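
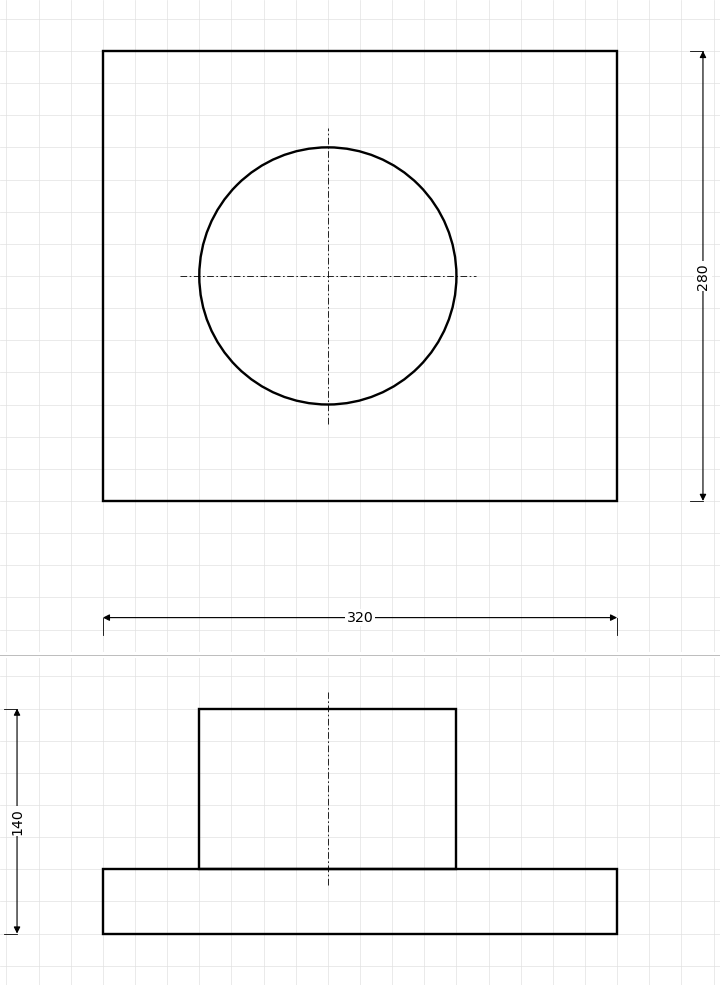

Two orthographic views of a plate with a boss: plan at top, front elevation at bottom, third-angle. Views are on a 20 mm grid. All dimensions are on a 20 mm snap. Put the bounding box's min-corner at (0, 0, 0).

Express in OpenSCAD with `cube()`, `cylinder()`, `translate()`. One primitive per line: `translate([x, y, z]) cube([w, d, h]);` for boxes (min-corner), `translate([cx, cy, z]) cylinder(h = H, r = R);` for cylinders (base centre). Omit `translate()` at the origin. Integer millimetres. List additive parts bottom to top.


cube([320, 280, 40]);
translate([140, 140, 40]) cylinder(h = 100, r = 80);


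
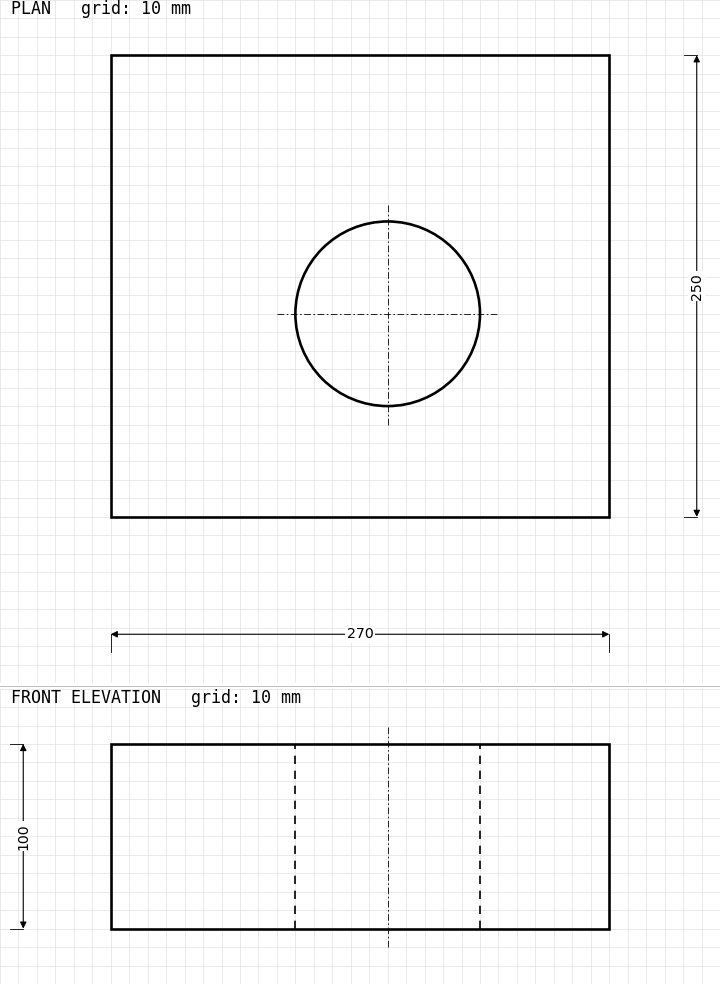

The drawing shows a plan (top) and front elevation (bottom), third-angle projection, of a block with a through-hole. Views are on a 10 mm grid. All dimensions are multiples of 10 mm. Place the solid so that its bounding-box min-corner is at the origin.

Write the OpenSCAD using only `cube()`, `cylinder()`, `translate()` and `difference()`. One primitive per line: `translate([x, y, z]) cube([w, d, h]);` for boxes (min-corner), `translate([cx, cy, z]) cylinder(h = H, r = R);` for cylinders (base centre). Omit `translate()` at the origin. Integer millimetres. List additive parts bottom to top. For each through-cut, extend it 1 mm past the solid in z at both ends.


difference() {
  cube([270, 250, 100]);
  translate([150, 110, -1]) cylinder(h = 102, r = 50);
}


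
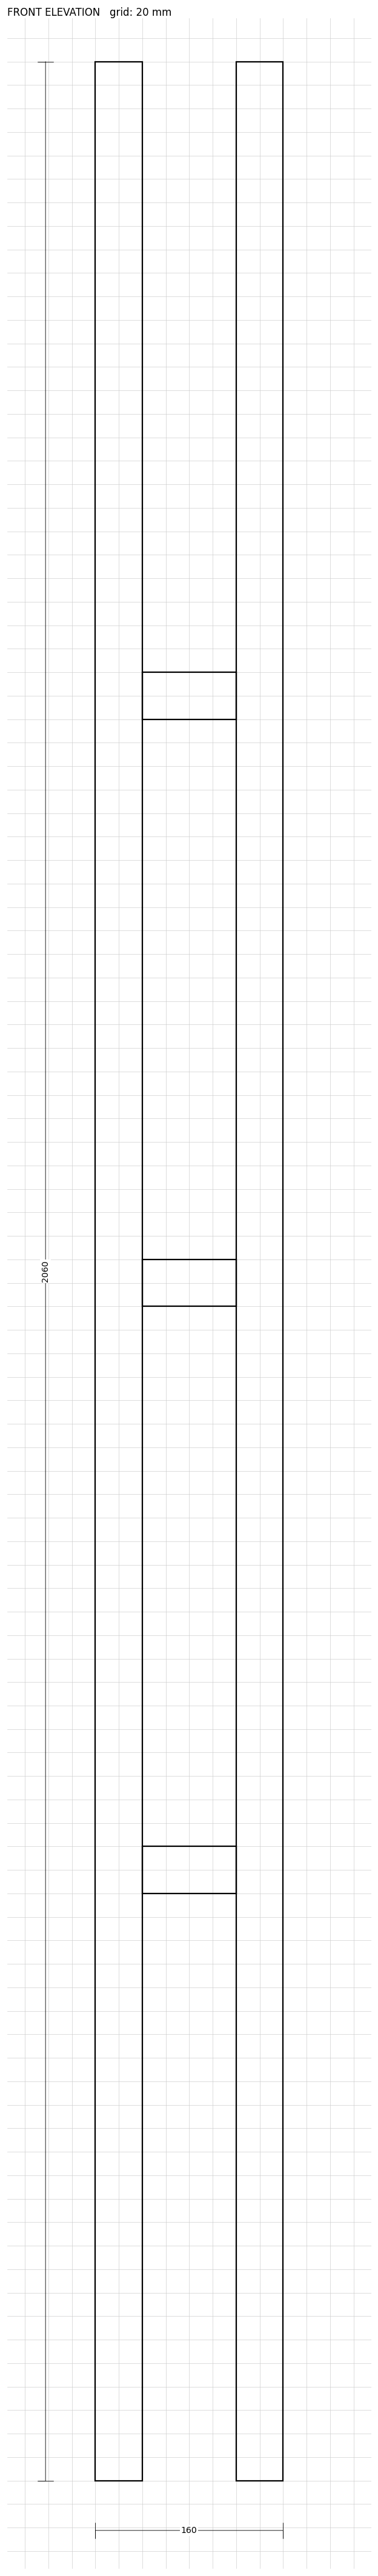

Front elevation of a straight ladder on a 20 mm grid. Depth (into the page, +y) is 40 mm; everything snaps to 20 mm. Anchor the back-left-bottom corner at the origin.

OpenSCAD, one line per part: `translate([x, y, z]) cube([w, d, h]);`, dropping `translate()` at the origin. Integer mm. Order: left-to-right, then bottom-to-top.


cube([40, 40, 2060]);
translate([40, 0, 500]) cube([80, 40, 40]);
translate([40, 0, 1000]) cube([80, 40, 40]);
translate([40, 0, 1500]) cube([80, 40, 40]);
translate([120, 0, 0]) cube([40, 40, 2060]);


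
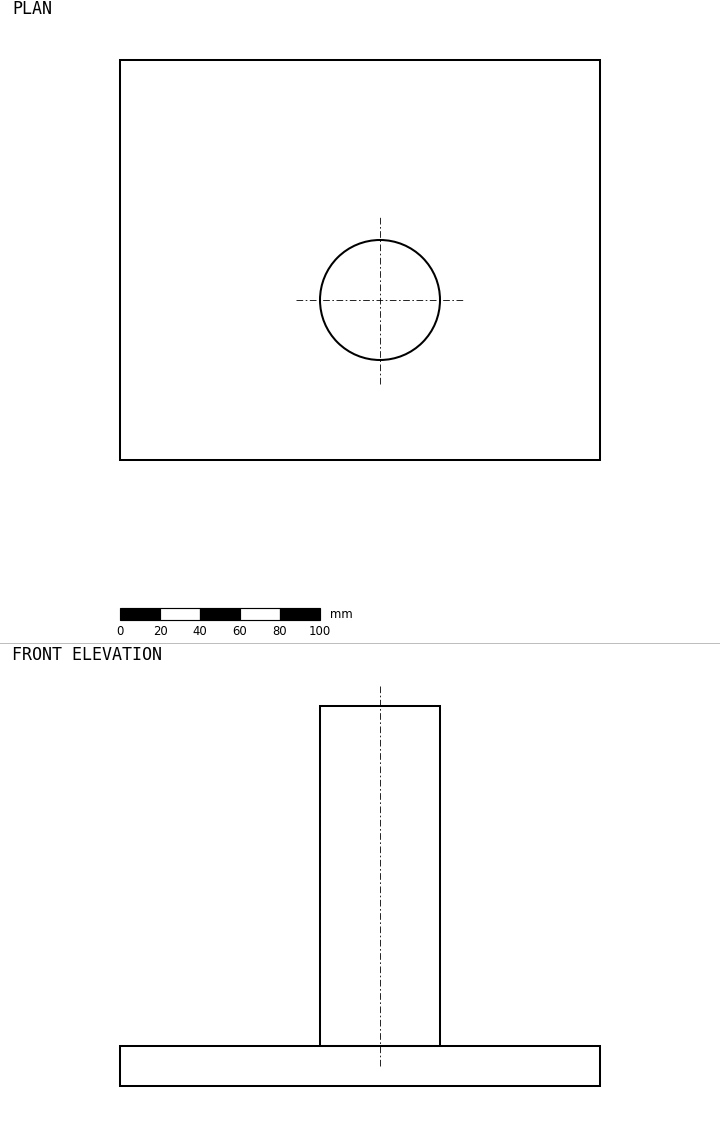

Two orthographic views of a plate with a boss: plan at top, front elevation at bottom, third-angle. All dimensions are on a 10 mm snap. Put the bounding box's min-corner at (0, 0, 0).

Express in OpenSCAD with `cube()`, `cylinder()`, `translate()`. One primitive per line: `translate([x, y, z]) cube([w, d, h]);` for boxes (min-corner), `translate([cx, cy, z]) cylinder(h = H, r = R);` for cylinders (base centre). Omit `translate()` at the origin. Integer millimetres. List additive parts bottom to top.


cube([240, 200, 20]);
translate([130, 80, 20]) cylinder(h = 170, r = 30);


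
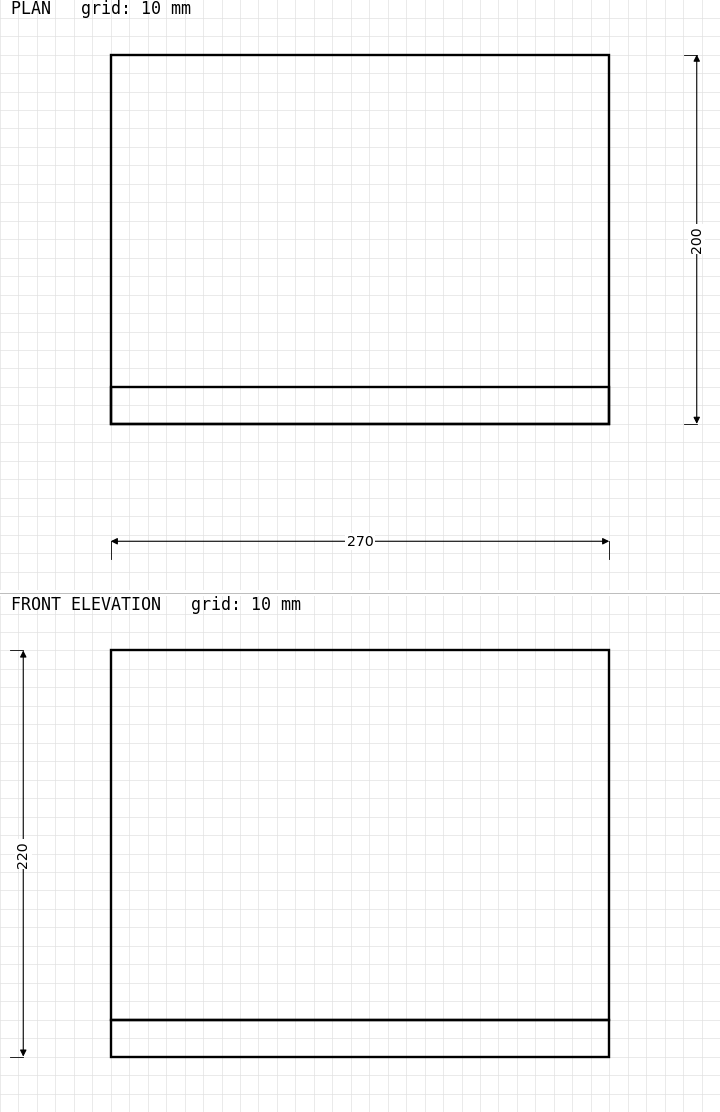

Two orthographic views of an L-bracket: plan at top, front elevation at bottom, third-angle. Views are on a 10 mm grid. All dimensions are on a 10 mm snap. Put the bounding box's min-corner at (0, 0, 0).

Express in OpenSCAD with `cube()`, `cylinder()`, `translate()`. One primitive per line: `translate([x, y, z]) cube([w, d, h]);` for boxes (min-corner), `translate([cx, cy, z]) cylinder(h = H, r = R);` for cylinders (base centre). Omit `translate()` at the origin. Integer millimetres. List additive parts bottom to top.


cube([270, 200, 20]);
translate([0, 0, 20]) cube([270, 20, 200]);


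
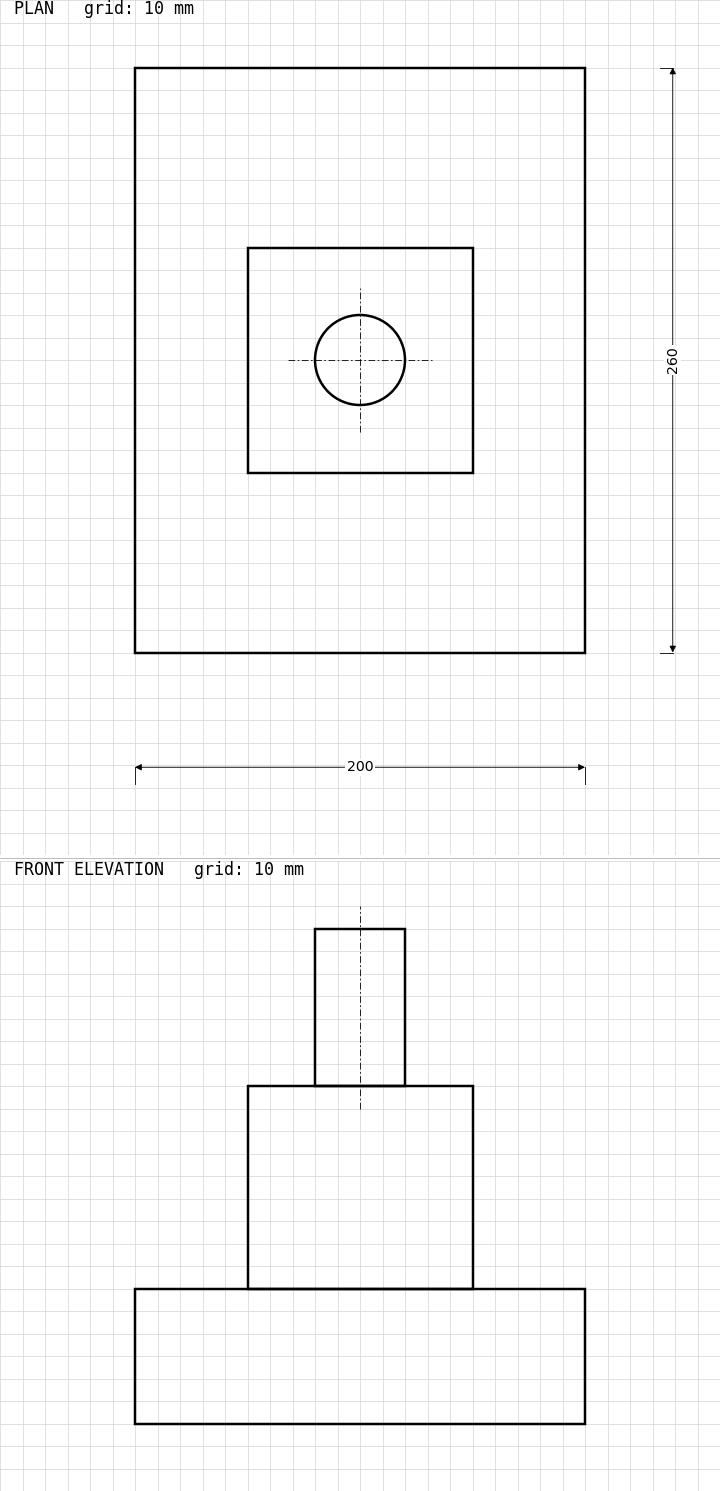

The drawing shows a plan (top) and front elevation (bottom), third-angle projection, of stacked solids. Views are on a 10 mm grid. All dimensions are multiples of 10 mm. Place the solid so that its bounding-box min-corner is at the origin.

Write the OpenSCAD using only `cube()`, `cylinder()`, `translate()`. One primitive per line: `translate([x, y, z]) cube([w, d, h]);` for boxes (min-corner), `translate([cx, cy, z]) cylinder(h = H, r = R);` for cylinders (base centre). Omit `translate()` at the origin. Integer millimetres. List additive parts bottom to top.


cube([200, 260, 60]);
translate([50, 80, 60]) cube([100, 100, 90]);
translate([100, 130, 150]) cylinder(h = 70, r = 20);


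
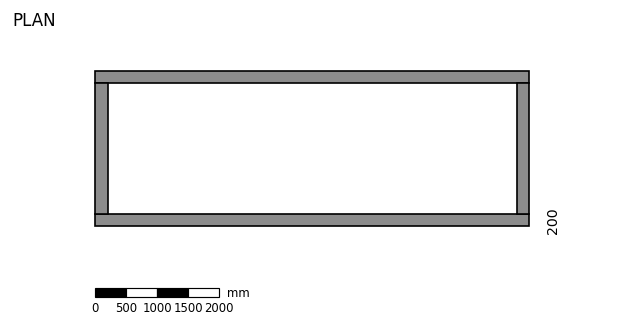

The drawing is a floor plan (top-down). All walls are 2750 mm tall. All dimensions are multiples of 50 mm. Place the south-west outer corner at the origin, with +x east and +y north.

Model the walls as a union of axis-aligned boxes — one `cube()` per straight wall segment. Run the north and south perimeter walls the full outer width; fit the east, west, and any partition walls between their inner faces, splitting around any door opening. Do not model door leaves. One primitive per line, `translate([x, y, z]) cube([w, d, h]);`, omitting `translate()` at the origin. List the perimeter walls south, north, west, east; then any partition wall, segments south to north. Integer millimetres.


cube([7000, 200, 2750]);
translate([0, 2300, 0]) cube([7000, 200, 2750]);
translate([0, 200, 0]) cube([200, 2100, 2750]);
translate([6800, 200, 0]) cube([200, 2100, 2750]);


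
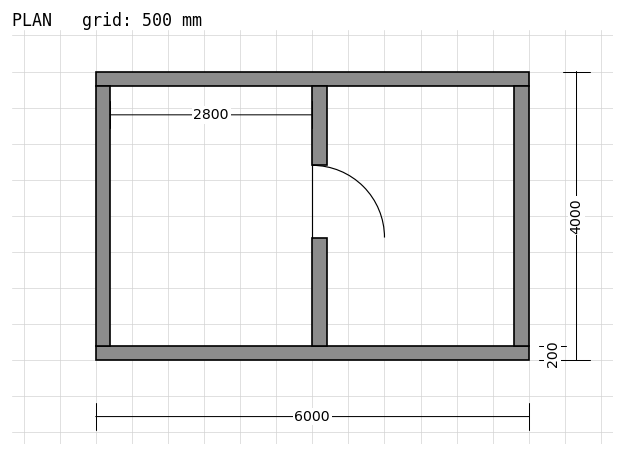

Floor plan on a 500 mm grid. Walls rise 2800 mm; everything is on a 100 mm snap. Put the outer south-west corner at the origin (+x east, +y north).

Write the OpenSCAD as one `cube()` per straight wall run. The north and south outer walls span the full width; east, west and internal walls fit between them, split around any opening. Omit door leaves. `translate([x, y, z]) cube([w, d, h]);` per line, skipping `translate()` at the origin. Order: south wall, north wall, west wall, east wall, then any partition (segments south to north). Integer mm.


cube([6000, 200, 2800]);
translate([0, 3800, 0]) cube([6000, 200, 2800]);
translate([0, 200, 0]) cube([200, 3600, 2800]);
translate([5800, 200, 0]) cube([200, 3600, 2800]);
translate([3000, 200, 0]) cube([200, 1500, 2800]);
translate([3000, 2700, 0]) cube([200, 1100, 2800]);


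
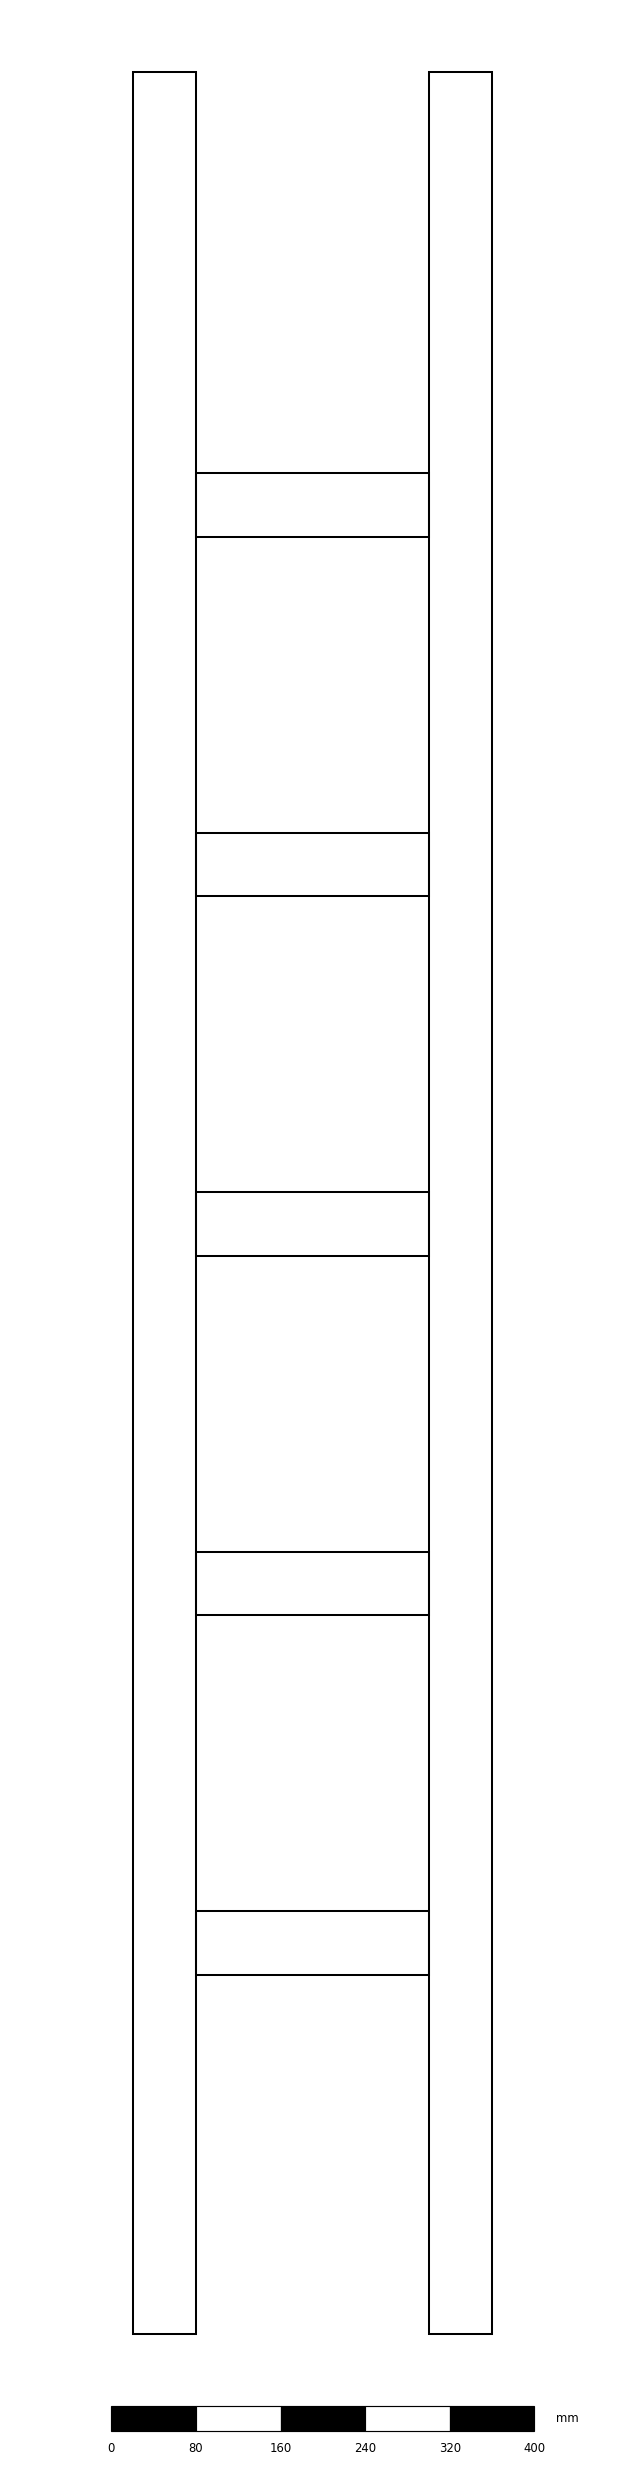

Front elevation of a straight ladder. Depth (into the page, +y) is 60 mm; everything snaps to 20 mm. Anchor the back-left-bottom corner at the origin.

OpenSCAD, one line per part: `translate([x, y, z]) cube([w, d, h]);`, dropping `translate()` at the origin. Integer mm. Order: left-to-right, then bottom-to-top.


cube([60, 60, 2140]);
translate([60, 0, 340]) cube([220, 60, 60]);
translate([60, 0, 680]) cube([220, 60, 60]);
translate([60, 0, 1020]) cube([220, 60, 60]);
translate([60, 0, 1360]) cube([220, 60, 60]);
translate([60, 0, 1700]) cube([220, 60, 60]);
translate([280, 0, 0]) cube([60, 60, 2140]);


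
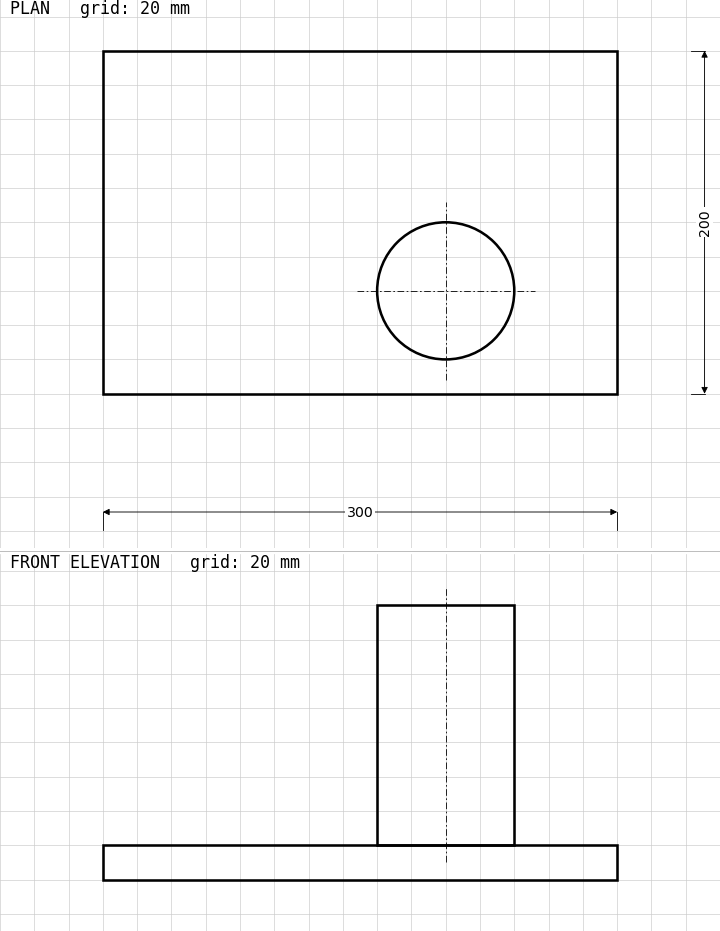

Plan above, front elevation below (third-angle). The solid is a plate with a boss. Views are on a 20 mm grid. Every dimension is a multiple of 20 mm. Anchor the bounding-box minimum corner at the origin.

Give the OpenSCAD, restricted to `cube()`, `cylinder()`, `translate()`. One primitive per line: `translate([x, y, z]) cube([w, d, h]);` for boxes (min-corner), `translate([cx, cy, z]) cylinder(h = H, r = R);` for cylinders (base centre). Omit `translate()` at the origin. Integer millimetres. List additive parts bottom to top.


cube([300, 200, 20]);
translate([200, 60, 20]) cylinder(h = 140, r = 40);


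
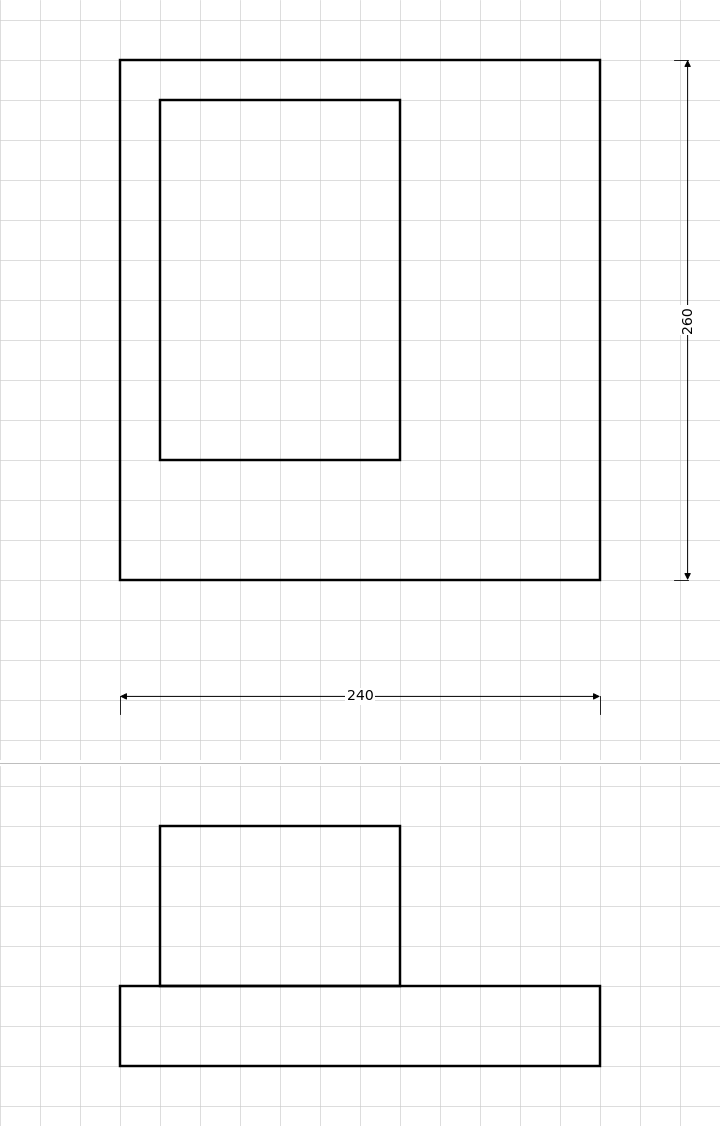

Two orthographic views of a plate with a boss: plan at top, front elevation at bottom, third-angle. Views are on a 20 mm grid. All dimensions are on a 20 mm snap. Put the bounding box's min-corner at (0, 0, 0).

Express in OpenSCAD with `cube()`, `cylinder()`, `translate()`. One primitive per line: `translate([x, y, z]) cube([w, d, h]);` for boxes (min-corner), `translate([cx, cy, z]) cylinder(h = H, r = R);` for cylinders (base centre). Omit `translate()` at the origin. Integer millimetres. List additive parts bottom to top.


cube([240, 260, 40]);
translate([20, 60, 40]) cube([120, 180, 80]);


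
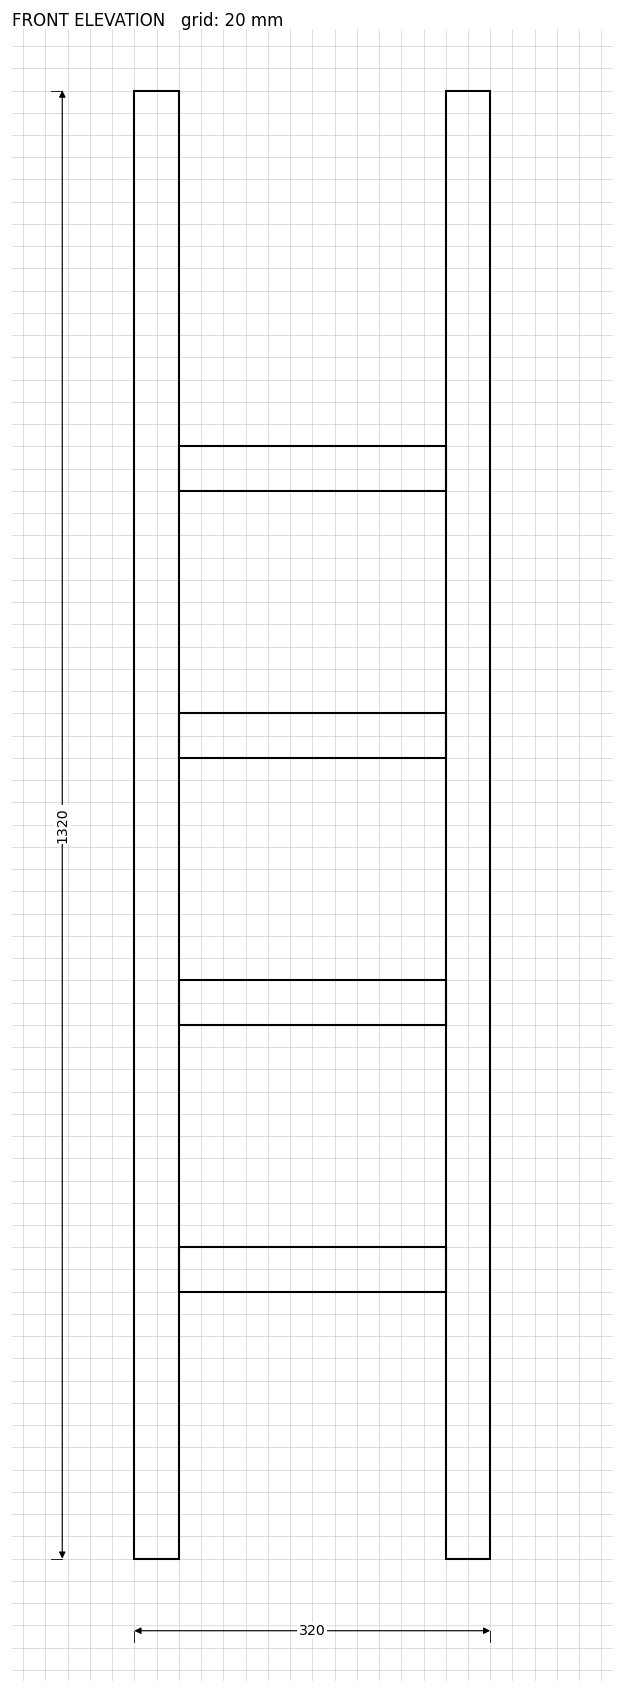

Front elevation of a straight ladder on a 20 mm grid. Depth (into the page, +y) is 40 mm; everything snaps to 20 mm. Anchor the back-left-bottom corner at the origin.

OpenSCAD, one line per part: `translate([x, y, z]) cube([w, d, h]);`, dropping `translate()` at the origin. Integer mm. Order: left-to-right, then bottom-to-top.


cube([40, 40, 1320]);
translate([40, 0, 240]) cube([240, 40, 40]);
translate([40, 0, 480]) cube([240, 40, 40]);
translate([40, 0, 720]) cube([240, 40, 40]);
translate([40, 0, 960]) cube([240, 40, 40]);
translate([280, 0, 0]) cube([40, 40, 1320]);


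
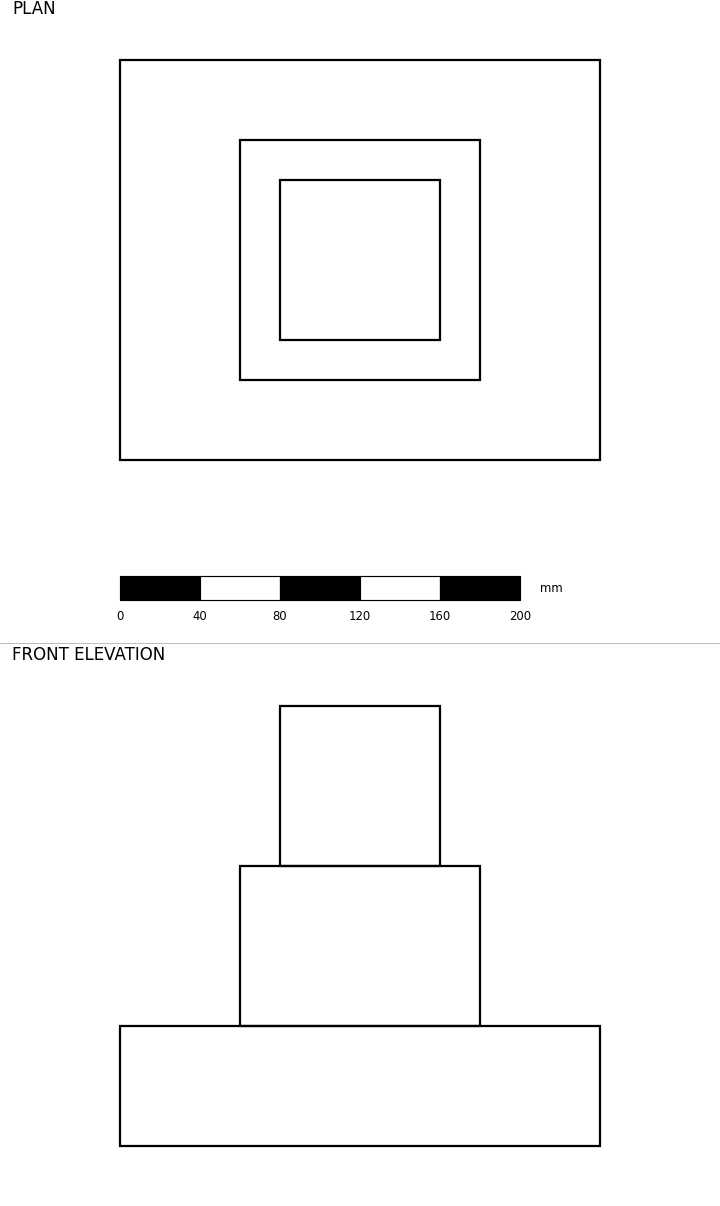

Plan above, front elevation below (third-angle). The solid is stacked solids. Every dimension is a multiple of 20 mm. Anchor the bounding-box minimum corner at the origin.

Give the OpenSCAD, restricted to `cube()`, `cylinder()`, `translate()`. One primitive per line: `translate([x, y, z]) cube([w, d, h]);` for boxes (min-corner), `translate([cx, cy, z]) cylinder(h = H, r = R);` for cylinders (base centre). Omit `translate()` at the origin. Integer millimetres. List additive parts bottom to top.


cube([240, 200, 60]);
translate([60, 40, 60]) cube([120, 120, 80]);
translate([80, 60, 140]) cube([80, 80, 80]);


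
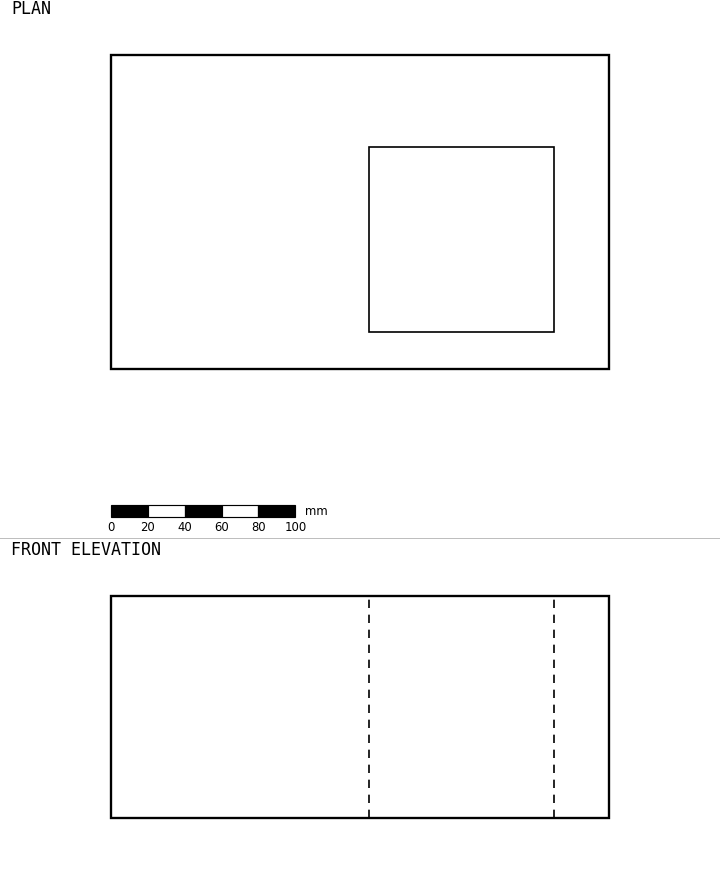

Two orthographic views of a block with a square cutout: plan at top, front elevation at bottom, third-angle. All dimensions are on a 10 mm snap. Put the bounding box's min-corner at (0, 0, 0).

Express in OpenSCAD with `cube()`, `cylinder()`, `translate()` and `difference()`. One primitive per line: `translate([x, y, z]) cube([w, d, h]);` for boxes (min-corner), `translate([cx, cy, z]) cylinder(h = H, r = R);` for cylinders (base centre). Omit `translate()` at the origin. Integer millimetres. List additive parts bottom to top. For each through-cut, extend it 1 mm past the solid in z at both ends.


difference() {
  cube([270, 170, 120]);
  translate([140, 20, -1]) cube([100, 100, 122]);
}


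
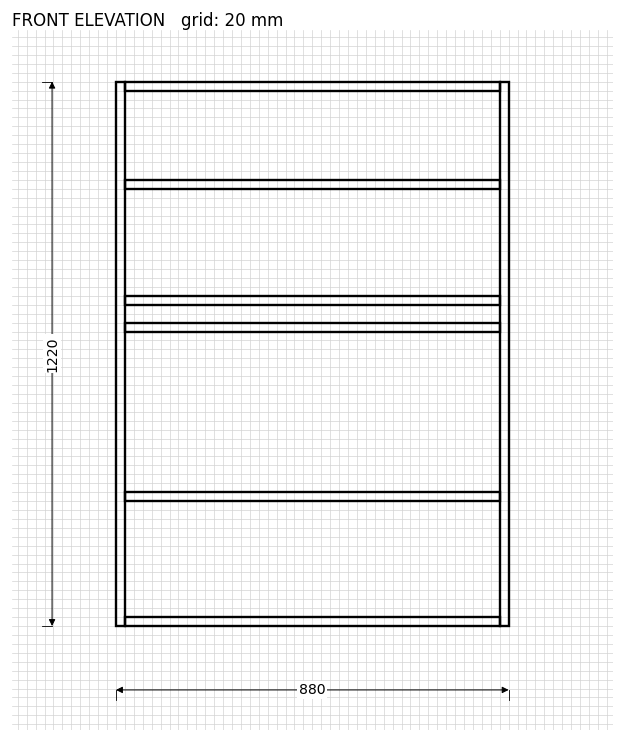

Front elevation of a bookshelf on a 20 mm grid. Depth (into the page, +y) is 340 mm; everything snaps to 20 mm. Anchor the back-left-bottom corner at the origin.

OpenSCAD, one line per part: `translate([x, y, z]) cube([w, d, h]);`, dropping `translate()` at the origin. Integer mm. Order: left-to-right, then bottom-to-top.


cube([20, 340, 1220]);
translate([20, 0, 0]) cube([840, 340, 20]);
translate([20, 0, 280]) cube([840, 340, 20]);
translate([20, 0, 660]) cube([840, 340, 20]);
translate([20, 0, 720]) cube([840, 340, 20]);
translate([20, 0, 980]) cube([840, 340, 20]);
translate([20, 0, 1200]) cube([840, 340, 20]);
translate([860, 0, 0]) cube([20, 340, 1220]);


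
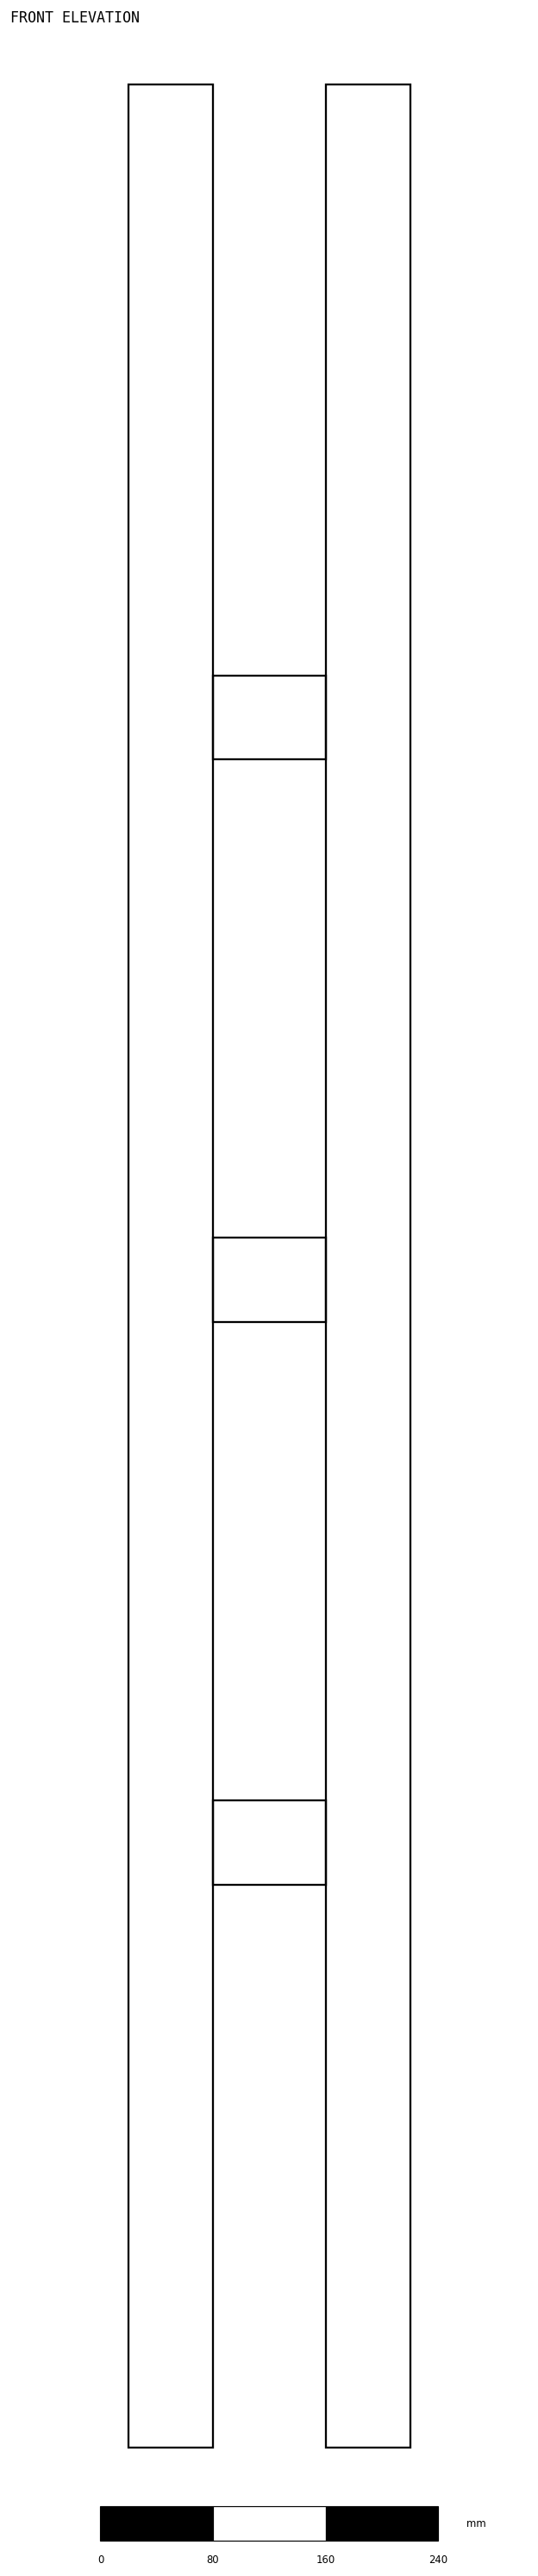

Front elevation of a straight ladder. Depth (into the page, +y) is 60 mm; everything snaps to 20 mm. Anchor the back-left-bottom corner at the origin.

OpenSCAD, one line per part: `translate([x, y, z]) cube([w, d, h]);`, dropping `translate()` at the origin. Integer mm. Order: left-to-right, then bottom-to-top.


cube([60, 60, 1680]);
translate([60, 0, 400]) cube([80, 60, 60]);
translate([60, 0, 800]) cube([80, 60, 60]);
translate([60, 0, 1200]) cube([80, 60, 60]);
translate([140, 0, 0]) cube([60, 60, 1680]);


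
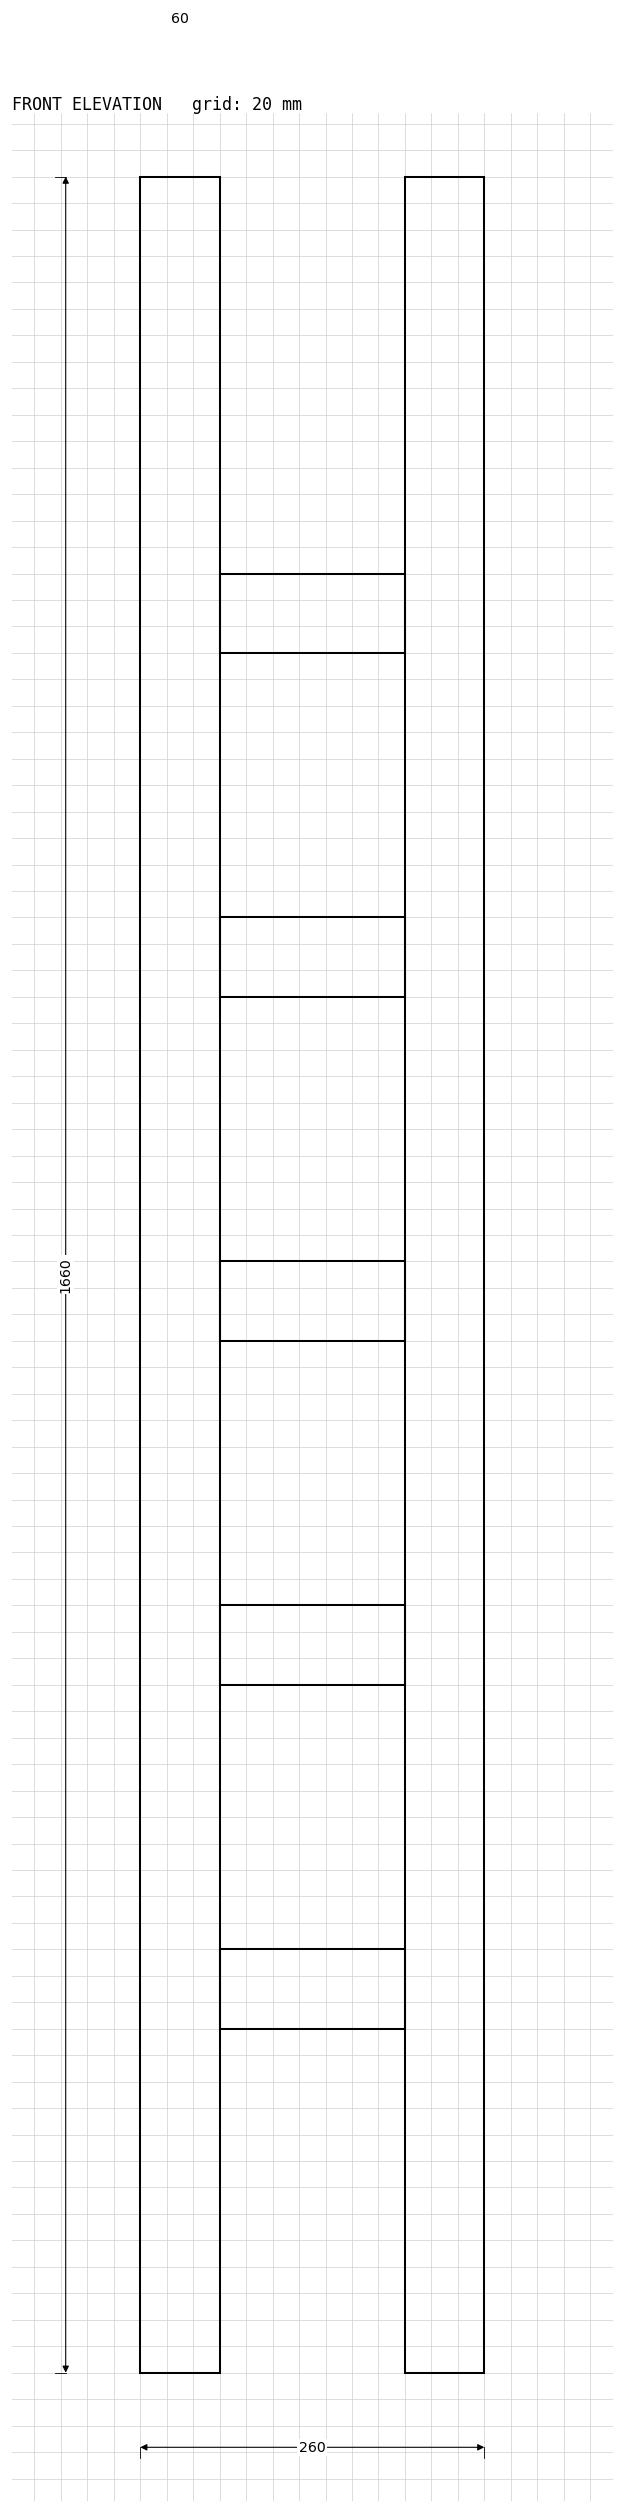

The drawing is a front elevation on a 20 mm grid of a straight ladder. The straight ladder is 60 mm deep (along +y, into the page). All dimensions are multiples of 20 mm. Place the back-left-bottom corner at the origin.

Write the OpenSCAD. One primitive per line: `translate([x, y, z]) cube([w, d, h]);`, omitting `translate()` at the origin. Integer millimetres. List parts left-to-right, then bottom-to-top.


cube([60, 60, 1660]);
translate([60, 0, 260]) cube([140, 60, 60]);
translate([60, 0, 520]) cube([140, 60, 60]);
translate([60, 0, 780]) cube([140, 60, 60]);
translate([60, 0, 1040]) cube([140, 60, 60]);
translate([60, 0, 1300]) cube([140, 60, 60]);
translate([200, 0, 0]) cube([60, 60, 1660]);


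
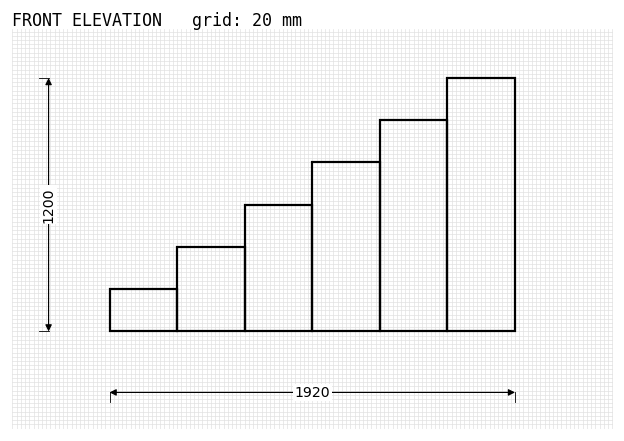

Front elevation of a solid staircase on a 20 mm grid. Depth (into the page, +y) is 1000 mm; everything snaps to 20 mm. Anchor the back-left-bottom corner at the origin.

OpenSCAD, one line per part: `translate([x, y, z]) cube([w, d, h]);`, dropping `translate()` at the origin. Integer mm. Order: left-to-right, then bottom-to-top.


cube([320, 1000, 200]);
translate([320, 0, 0]) cube([320, 1000, 400]);
translate([640, 0, 0]) cube([320, 1000, 600]);
translate([960, 0, 0]) cube([320, 1000, 800]);
translate([1280, 0, 0]) cube([320, 1000, 1000]);
translate([1600, 0, 0]) cube([320, 1000, 1200]);


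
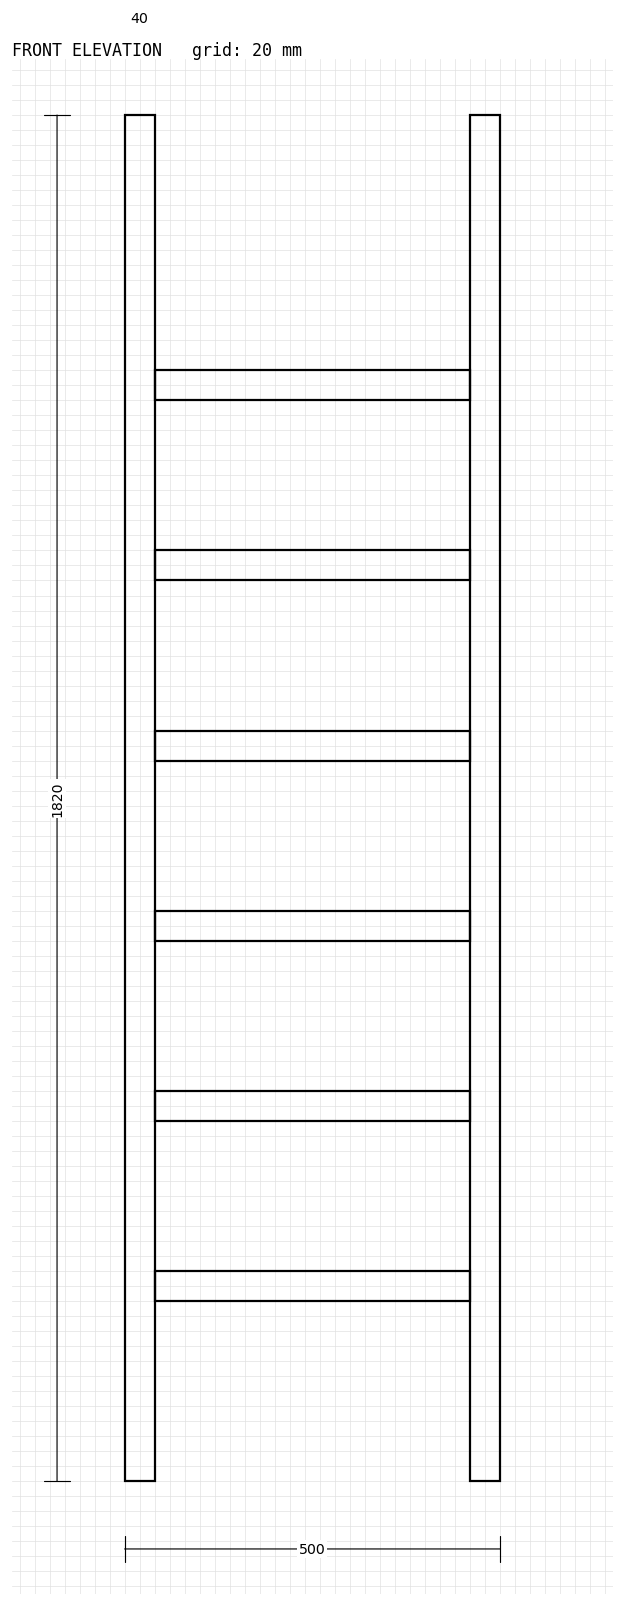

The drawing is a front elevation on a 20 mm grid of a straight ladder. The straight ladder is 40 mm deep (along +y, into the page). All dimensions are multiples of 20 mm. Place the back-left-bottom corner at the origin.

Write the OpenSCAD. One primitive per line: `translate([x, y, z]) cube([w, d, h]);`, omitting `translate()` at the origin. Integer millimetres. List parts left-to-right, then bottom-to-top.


cube([40, 40, 1820]);
translate([40, 0, 240]) cube([420, 40, 40]);
translate([40, 0, 480]) cube([420, 40, 40]);
translate([40, 0, 720]) cube([420, 40, 40]);
translate([40, 0, 960]) cube([420, 40, 40]);
translate([40, 0, 1200]) cube([420, 40, 40]);
translate([40, 0, 1440]) cube([420, 40, 40]);
translate([460, 0, 0]) cube([40, 40, 1820]);


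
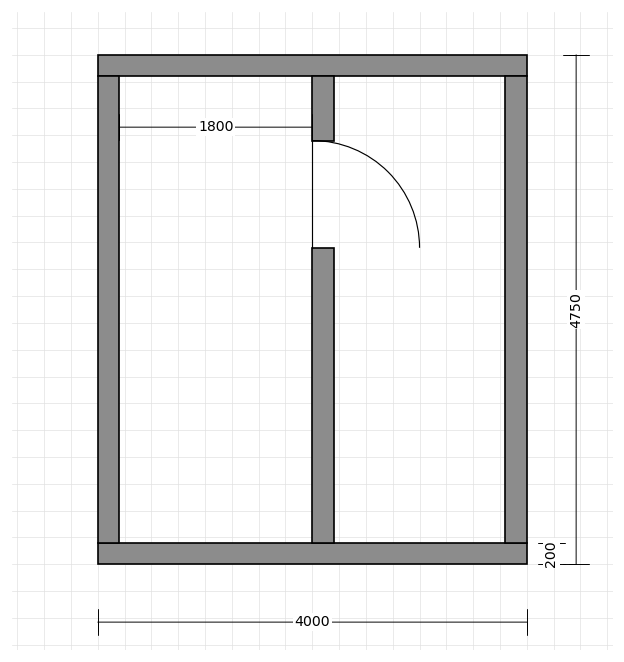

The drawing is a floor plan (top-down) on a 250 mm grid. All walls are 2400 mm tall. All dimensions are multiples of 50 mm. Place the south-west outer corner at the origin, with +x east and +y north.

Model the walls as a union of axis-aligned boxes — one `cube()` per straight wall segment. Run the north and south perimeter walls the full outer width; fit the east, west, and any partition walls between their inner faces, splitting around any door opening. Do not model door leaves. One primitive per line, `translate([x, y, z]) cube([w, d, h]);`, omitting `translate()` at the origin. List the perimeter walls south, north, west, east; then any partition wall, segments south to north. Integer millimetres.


cube([4000, 200, 2400]);
translate([0, 4550, 0]) cube([4000, 200, 2400]);
translate([0, 200, 0]) cube([200, 4350, 2400]);
translate([3800, 200, 0]) cube([200, 4350, 2400]);
translate([2000, 200, 0]) cube([200, 2750, 2400]);
translate([2000, 3950, 0]) cube([200, 600, 2400]);


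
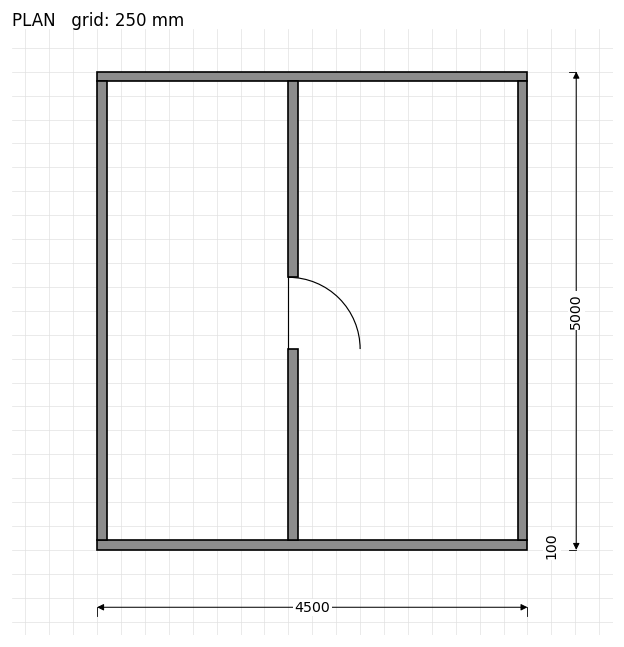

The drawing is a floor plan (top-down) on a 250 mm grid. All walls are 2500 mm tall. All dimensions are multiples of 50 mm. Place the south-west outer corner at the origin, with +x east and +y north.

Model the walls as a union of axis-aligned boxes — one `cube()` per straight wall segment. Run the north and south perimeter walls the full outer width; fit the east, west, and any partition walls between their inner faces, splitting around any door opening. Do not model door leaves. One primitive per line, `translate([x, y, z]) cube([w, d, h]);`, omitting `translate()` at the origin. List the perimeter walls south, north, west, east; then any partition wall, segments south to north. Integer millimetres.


cube([4500, 100, 2500]);
translate([0, 4900, 0]) cube([4500, 100, 2500]);
translate([0, 100, 0]) cube([100, 4800, 2500]);
translate([4400, 100, 0]) cube([100, 4800, 2500]);
translate([2000, 100, 0]) cube([100, 2000, 2500]);
translate([2000, 2850, 0]) cube([100, 2050, 2500]);


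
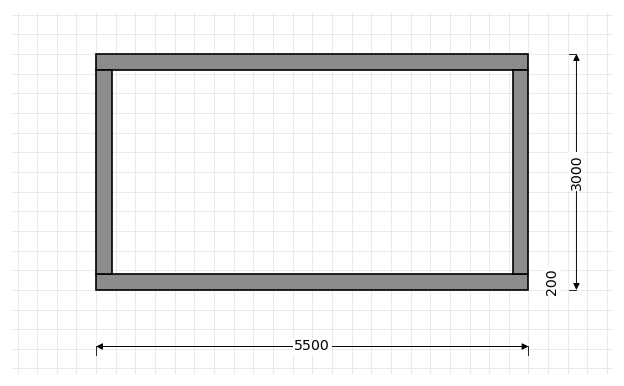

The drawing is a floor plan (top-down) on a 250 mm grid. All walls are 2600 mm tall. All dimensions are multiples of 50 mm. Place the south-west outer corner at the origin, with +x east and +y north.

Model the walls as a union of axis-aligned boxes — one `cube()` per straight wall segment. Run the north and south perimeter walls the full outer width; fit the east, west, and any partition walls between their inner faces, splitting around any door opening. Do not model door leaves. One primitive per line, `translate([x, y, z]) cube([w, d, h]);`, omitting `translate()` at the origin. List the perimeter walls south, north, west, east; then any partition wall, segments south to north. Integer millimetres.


cube([5500, 200, 2600]);
translate([0, 2800, 0]) cube([5500, 200, 2600]);
translate([0, 200, 0]) cube([200, 2600, 2600]);
translate([5300, 200, 0]) cube([200, 2600, 2600]);


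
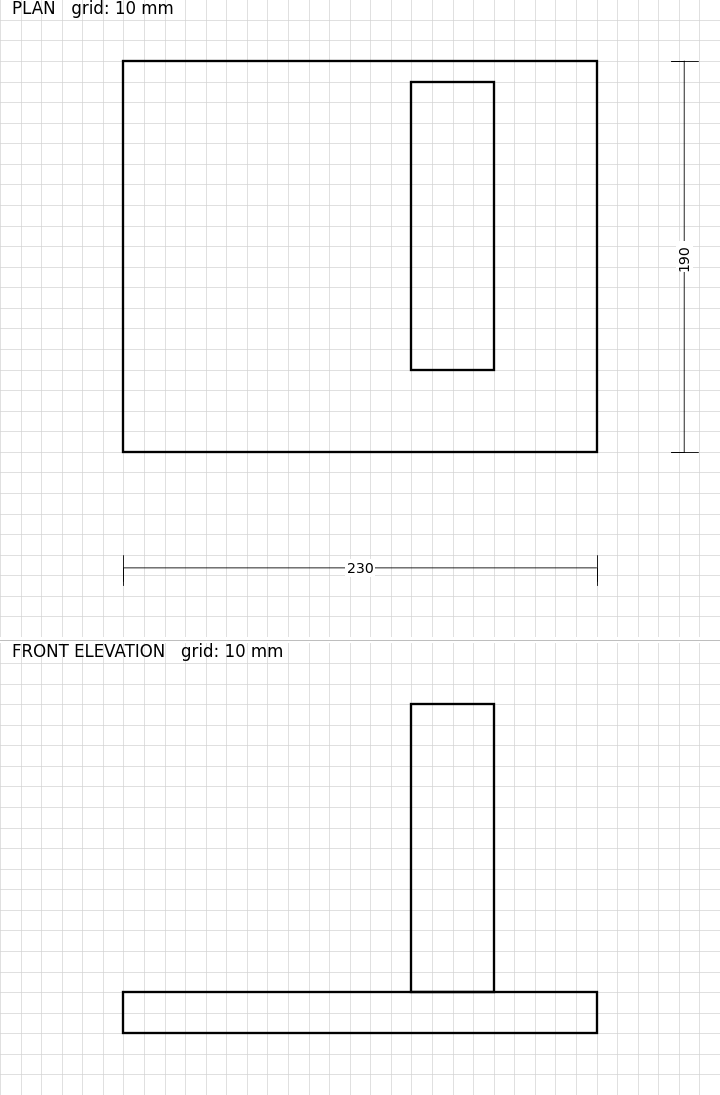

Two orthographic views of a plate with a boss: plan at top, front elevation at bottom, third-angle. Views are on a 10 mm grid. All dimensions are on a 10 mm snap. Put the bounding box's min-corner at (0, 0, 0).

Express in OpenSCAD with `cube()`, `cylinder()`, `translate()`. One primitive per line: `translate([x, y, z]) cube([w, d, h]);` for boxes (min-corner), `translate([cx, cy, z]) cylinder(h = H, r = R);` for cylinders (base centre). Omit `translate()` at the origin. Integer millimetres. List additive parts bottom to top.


cube([230, 190, 20]);
translate([140, 40, 20]) cube([40, 140, 140]);


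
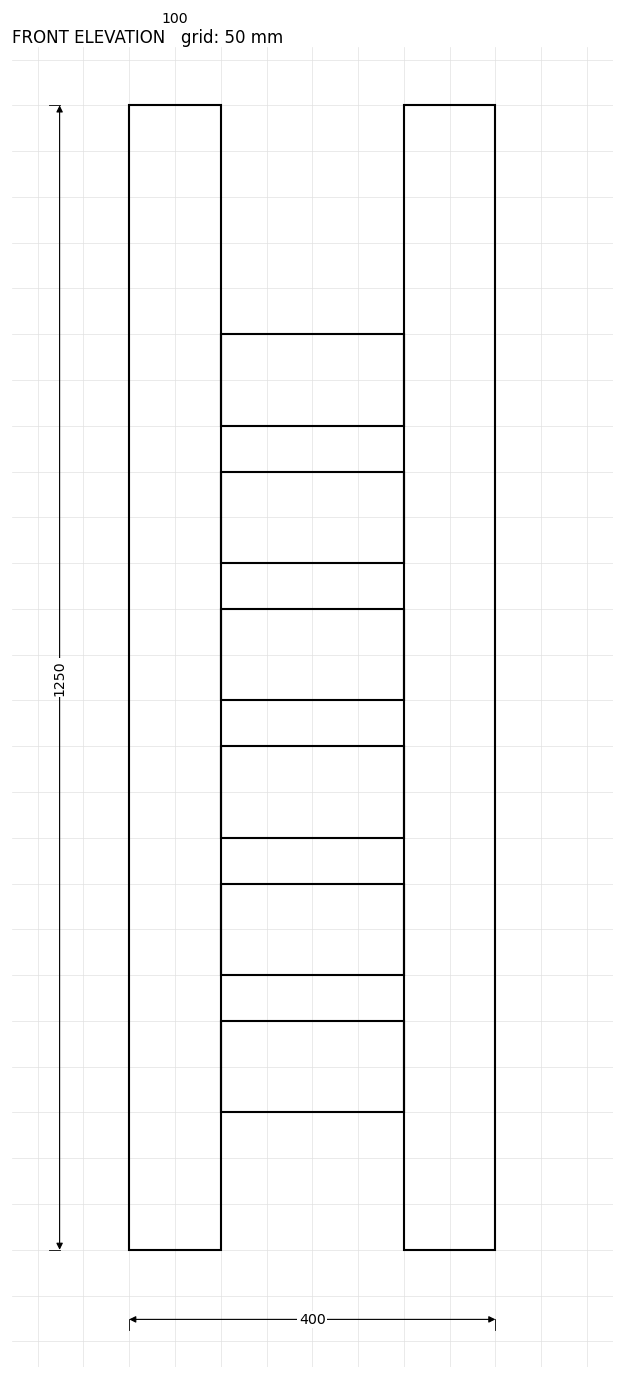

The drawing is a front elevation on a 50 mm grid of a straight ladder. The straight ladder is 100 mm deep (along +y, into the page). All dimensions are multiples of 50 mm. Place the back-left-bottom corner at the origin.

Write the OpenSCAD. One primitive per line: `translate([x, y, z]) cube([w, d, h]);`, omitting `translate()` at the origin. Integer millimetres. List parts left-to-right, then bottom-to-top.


cube([100, 100, 1250]);
translate([100, 0, 150]) cube([200, 100, 100]);
translate([100, 0, 300]) cube([200, 100, 100]);
translate([100, 0, 450]) cube([200, 100, 100]);
translate([100, 0, 600]) cube([200, 100, 100]);
translate([100, 0, 750]) cube([200, 100, 100]);
translate([100, 0, 900]) cube([200, 100, 100]);
translate([300, 0, 0]) cube([100, 100, 1250]);


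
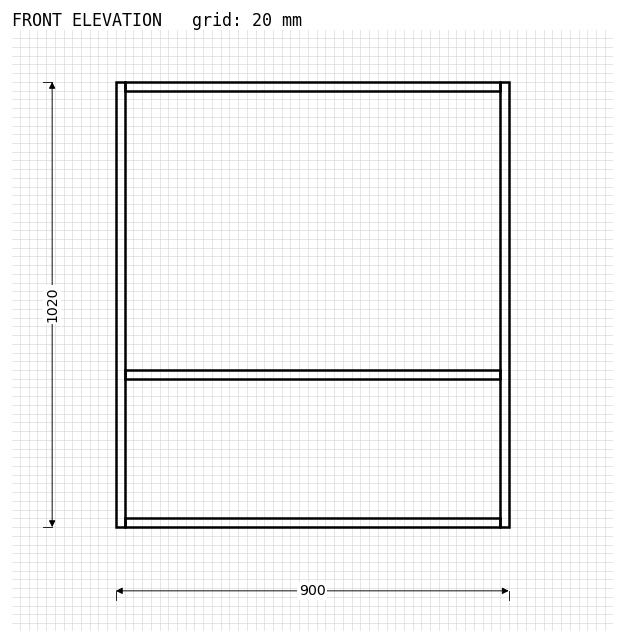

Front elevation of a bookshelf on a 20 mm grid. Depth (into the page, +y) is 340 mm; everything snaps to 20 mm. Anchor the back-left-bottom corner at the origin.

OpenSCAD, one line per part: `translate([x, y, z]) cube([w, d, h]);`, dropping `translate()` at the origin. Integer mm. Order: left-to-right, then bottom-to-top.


cube([20, 340, 1020]);
translate([20, 0, 0]) cube([860, 340, 20]);
translate([20, 0, 340]) cube([860, 340, 20]);
translate([20, 0, 1000]) cube([860, 340, 20]);
translate([880, 0, 0]) cube([20, 340, 1020]);


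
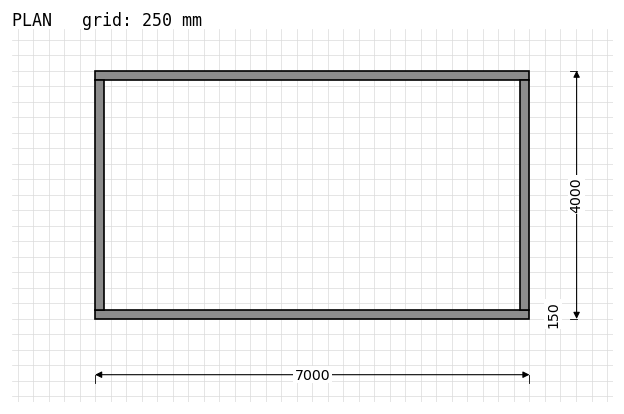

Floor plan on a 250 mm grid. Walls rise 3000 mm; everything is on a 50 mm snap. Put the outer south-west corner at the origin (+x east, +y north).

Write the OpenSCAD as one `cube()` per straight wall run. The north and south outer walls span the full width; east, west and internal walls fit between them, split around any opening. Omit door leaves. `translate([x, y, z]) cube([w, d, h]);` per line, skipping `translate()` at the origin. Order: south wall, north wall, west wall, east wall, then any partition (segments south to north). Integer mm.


cube([7000, 150, 3000]);
translate([0, 3850, 0]) cube([7000, 150, 3000]);
translate([0, 150, 0]) cube([150, 3700, 3000]);
translate([6850, 150, 0]) cube([150, 3700, 3000]);


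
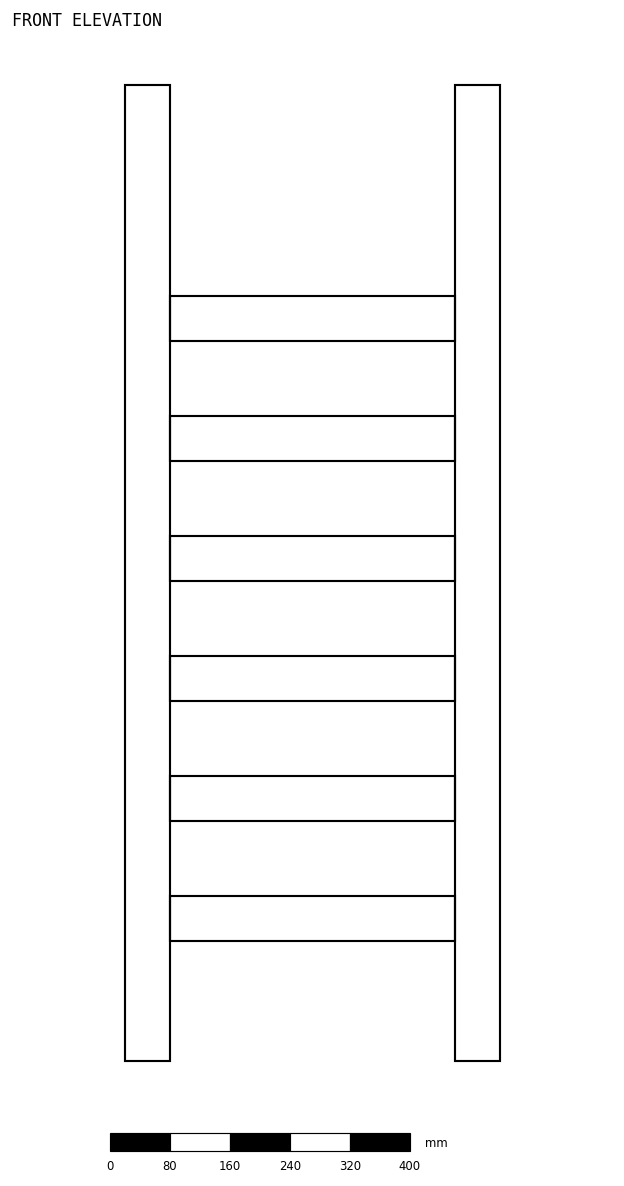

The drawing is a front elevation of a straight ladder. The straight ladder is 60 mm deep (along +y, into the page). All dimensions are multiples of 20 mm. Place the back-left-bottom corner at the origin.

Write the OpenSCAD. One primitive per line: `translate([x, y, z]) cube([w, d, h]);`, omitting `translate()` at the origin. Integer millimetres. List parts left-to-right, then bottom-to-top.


cube([60, 60, 1300]);
translate([60, 0, 160]) cube([380, 60, 60]);
translate([60, 0, 320]) cube([380, 60, 60]);
translate([60, 0, 480]) cube([380, 60, 60]);
translate([60, 0, 640]) cube([380, 60, 60]);
translate([60, 0, 800]) cube([380, 60, 60]);
translate([60, 0, 960]) cube([380, 60, 60]);
translate([440, 0, 0]) cube([60, 60, 1300]);


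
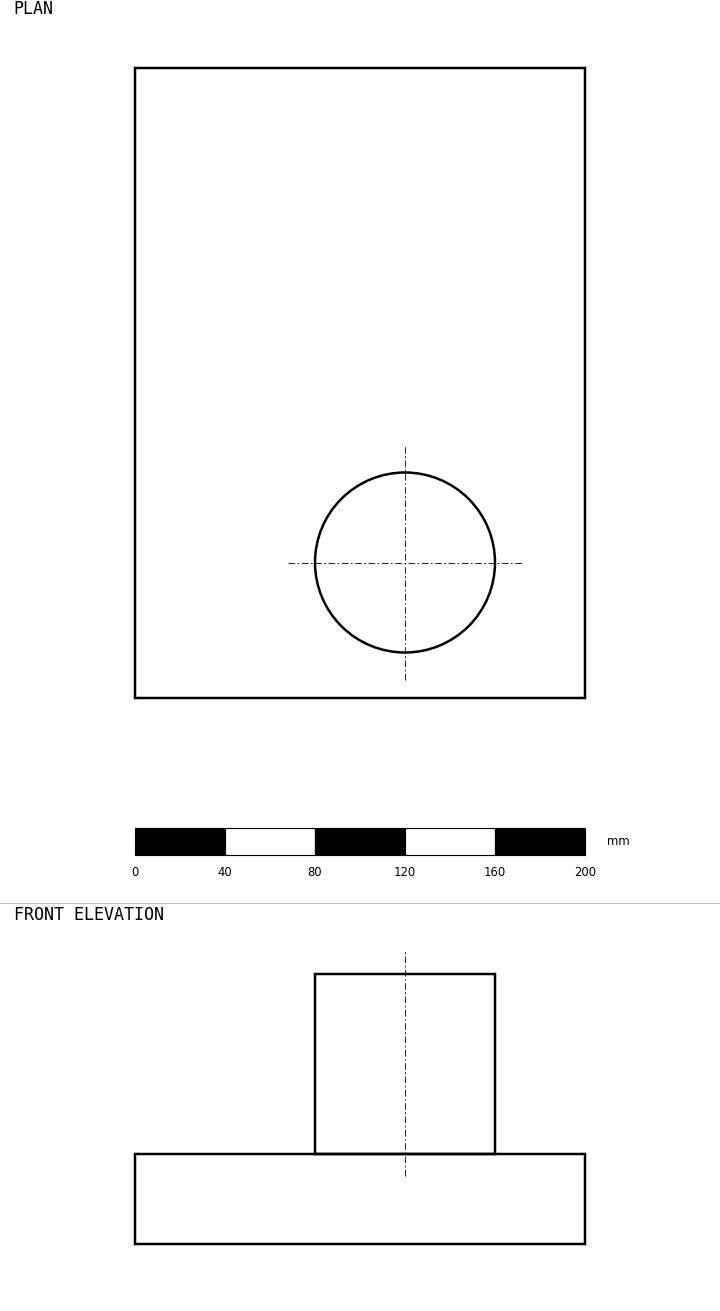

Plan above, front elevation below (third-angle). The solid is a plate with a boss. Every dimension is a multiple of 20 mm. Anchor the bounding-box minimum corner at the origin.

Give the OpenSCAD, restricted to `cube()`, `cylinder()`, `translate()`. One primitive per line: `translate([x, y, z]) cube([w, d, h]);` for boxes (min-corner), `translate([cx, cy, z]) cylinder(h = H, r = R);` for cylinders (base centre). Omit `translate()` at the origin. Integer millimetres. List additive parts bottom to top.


cube([200, 280, 40]);
translate([120, 60, 40]) cylinder(h = 80, r = 40);


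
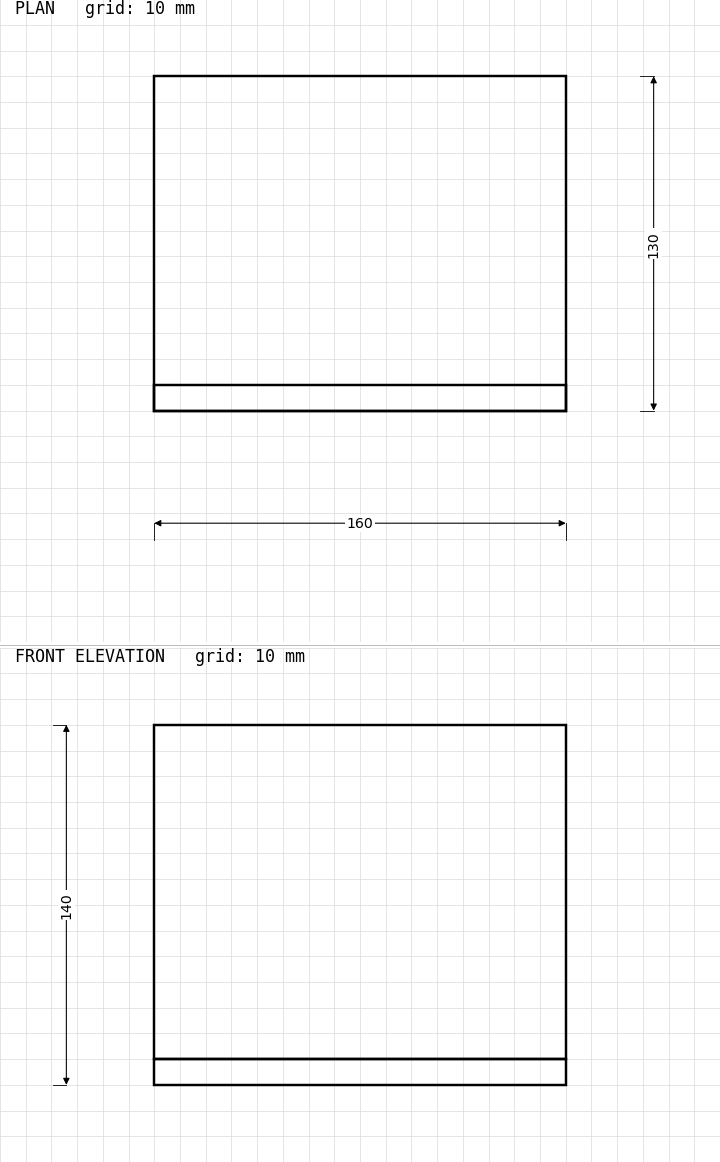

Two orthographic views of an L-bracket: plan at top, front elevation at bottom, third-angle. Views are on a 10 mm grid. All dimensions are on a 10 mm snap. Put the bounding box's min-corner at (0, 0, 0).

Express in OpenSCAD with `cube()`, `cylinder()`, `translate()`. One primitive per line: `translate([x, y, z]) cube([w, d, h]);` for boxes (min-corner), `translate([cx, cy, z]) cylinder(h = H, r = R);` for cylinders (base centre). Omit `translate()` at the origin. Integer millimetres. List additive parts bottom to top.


cube([160, 130, 10]);
translate([0, 0, 10]) cube([160, 10, 130]);


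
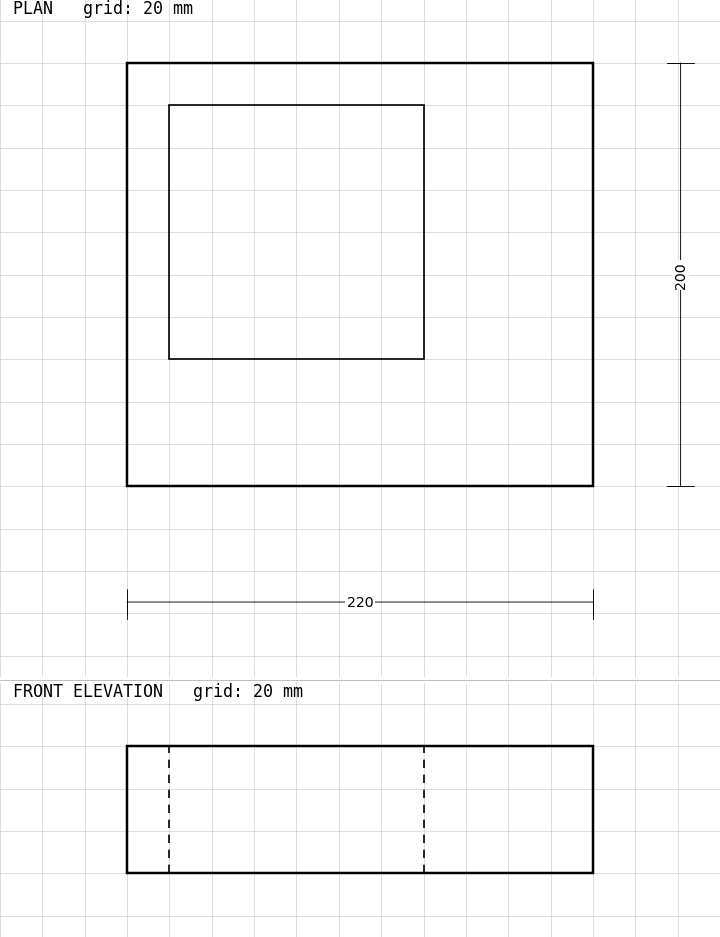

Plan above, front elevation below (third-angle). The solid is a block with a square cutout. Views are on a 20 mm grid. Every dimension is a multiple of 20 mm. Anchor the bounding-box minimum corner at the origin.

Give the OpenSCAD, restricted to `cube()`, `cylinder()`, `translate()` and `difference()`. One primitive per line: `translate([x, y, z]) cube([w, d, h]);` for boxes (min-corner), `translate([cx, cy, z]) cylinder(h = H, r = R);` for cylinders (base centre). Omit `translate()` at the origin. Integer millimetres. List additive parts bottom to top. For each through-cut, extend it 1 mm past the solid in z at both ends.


difference() {
  cube([220, 200, 60]);
  translate([20, 60, -1]) cube([120, 120, 62]);
}


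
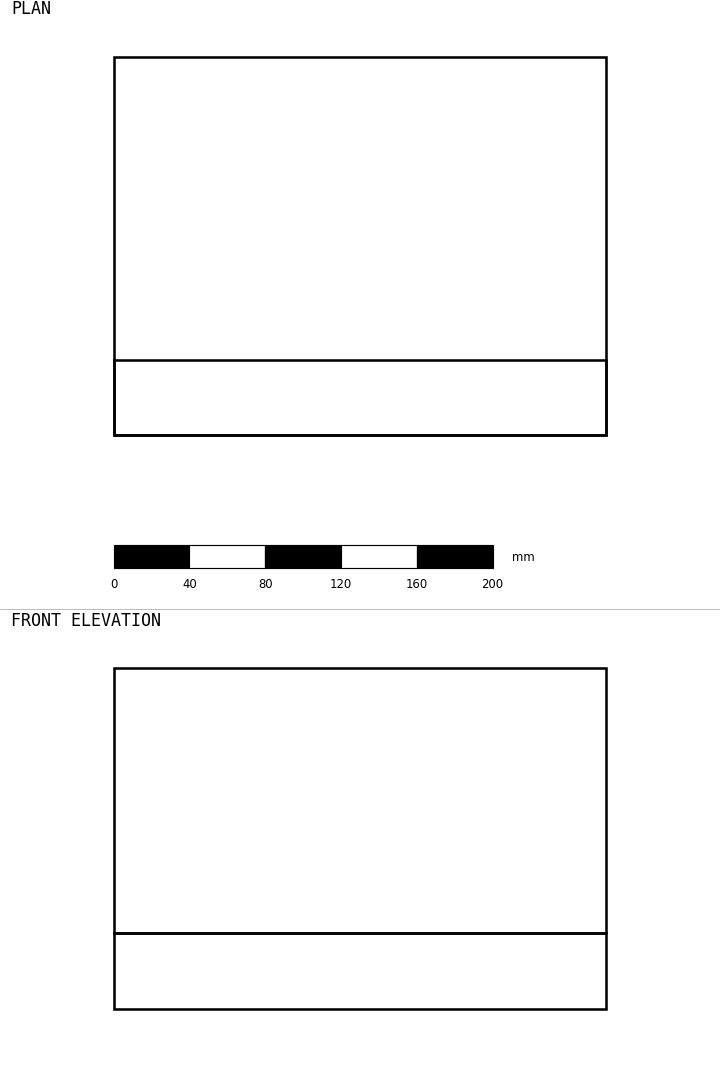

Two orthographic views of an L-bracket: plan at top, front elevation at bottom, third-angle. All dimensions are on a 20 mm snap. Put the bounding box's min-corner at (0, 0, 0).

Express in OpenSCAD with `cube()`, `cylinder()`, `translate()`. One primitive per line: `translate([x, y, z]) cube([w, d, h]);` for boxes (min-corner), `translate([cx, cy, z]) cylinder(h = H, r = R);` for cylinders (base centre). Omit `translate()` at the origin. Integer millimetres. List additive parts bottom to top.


cube([260, 200, 40]);
translate([0, 0, 40]) cube([260, 40, 140]);
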